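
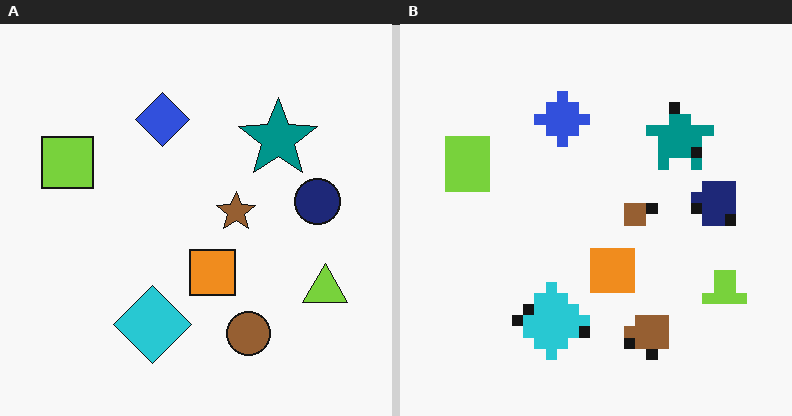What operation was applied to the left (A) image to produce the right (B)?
The right (B) image is the left (A) heavily pixelated into large blocks.

Shapes are reduced to large square blocks; fine edges and outlines are lost — a downscale-then-upscale (mosaic) effect.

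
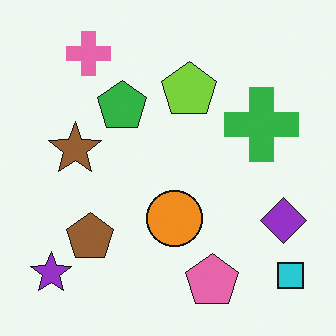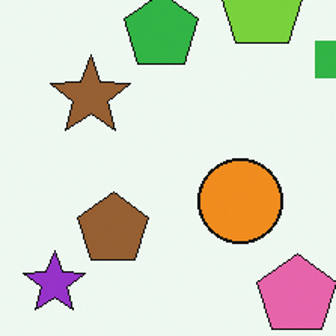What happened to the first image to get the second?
The image was cropped slightly and scaled back up.

The visible shapes are larger and the field of view is narrower; shapes near the original edges may be partly or wholly outside the frame — a crop-and-rescale.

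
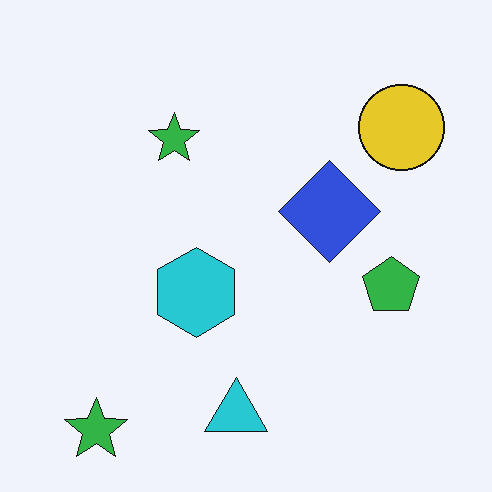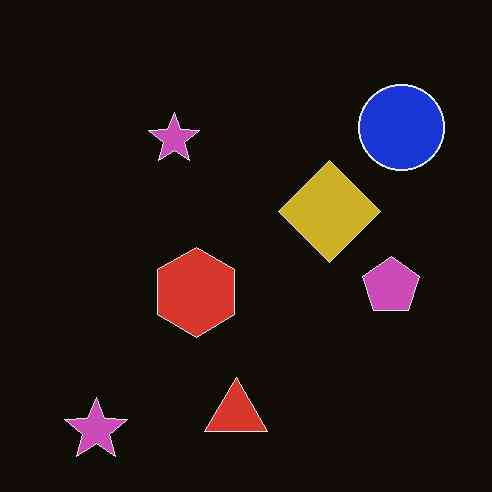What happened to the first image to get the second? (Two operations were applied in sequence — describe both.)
The transformation is: color-inverted (negative), then JPEG-compressed with visible artifacts.

The light background has become dark and every shape's color is its complement — a photographic negative. Blocky 8×8 compression artifacts appear around shape edges and the flat background shows ringing — characteristic JPEG degradation.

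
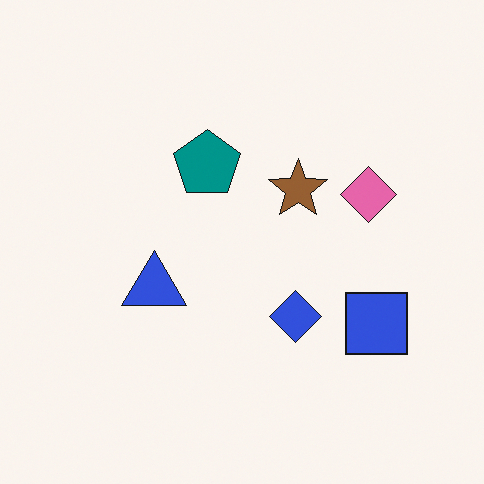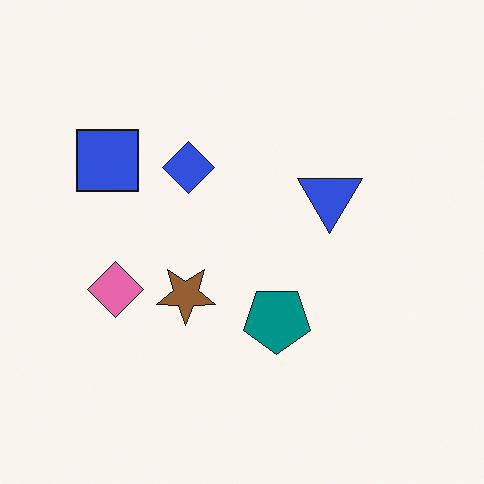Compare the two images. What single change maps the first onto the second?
This is the original image rotated 180°.

The blue square sits in the bottom-right of the first image and the top-left of the second — consistent with a whole-image 180° rotation.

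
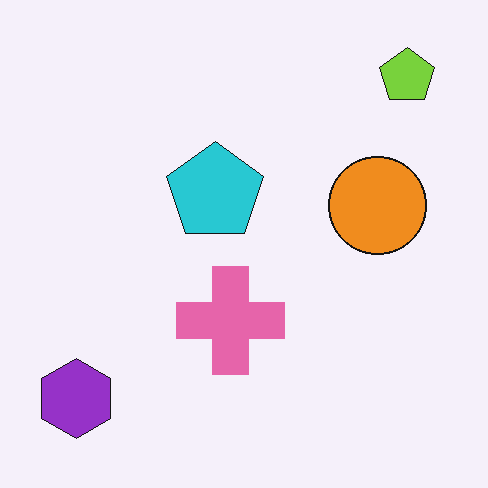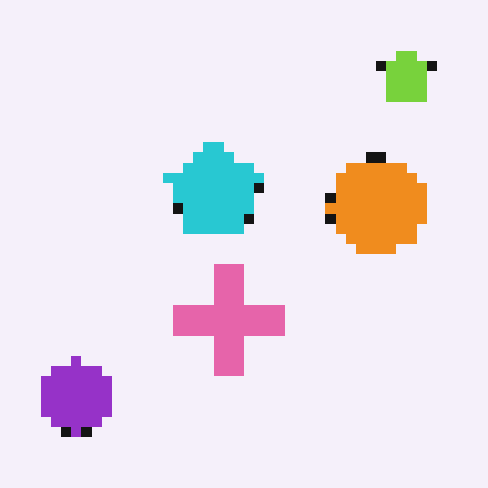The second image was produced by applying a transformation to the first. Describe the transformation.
The image was coarsely pixelated.

Shapes are reduced to large square blocks; fine edges and outlines are lost — a downscale-then-upscale (mosaic) effect.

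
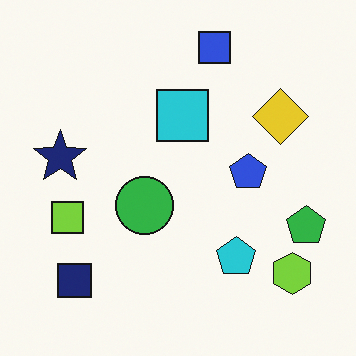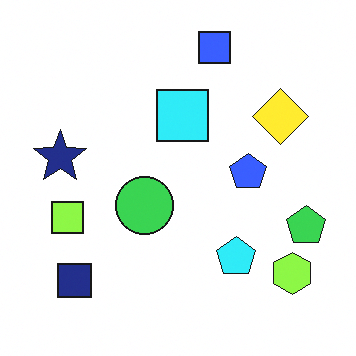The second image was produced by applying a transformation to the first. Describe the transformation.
Slightly brightened.

Every pixel — background and shapes alike — is uniformly brightened.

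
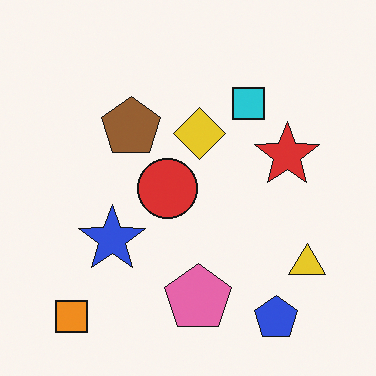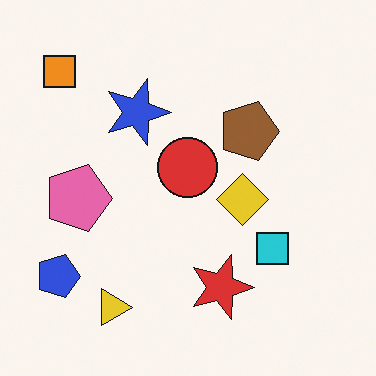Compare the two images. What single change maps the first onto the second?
It was rotated 90° clockwise.

The orange square sits in the bottom-left of the first image and the top-left of the second — consistent with a whole-image 90° clockwise rotation.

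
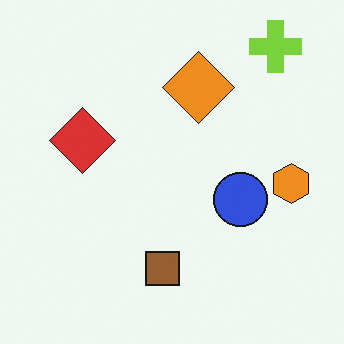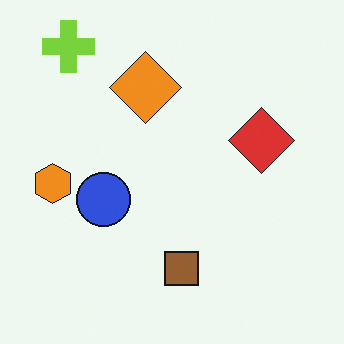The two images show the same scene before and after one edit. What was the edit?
The second image is the first flipped horizontally (left ↔ right).

The orange hexagon is in the right of the first image and the left of the second — shapes on opposite sides of the vertical midline have swapped in a mirror flip.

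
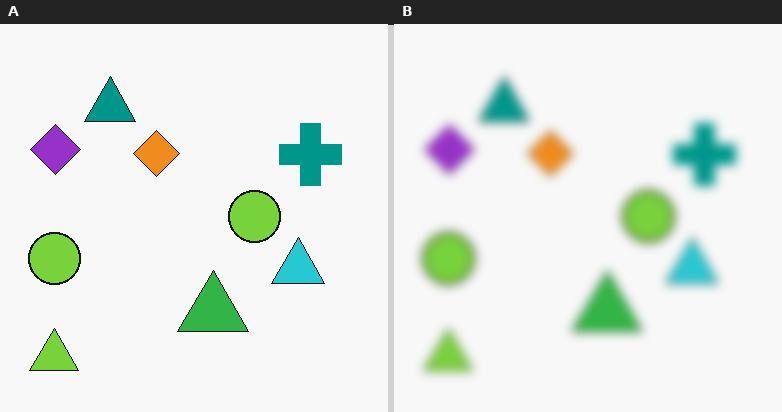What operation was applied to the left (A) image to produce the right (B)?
The right (B) image is the left (A) strongly gaussian-blurred.

Shape edges and outlines are uniformly softened across the whole image.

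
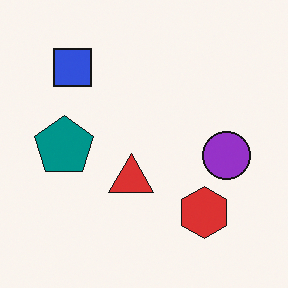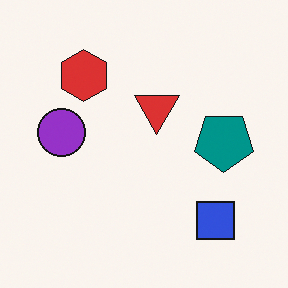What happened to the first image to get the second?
It was rotated 180°.

The blue square sits in the top-left of the first image and the bottom-right of the second — consistent with a whole-image 180° rotation.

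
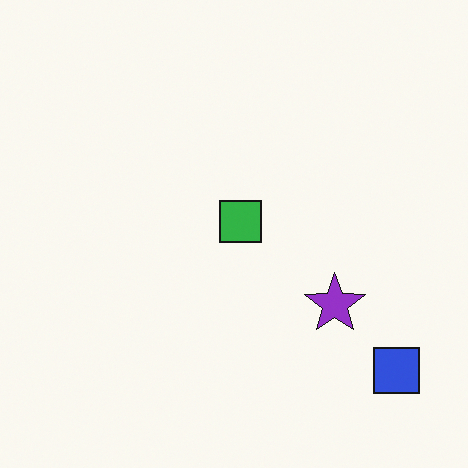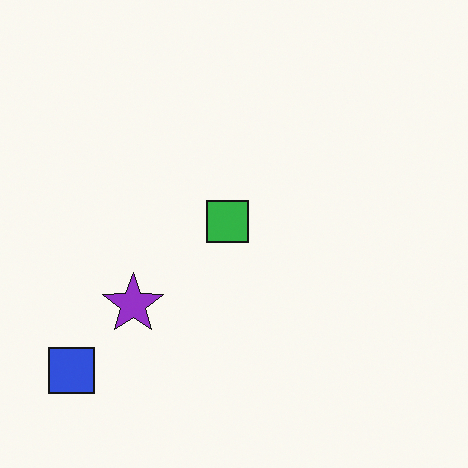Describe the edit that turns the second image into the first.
Flipped horizontally (left ↔ right).

The blue square is in the bottom-left of the second image and the bottom-right of the first — shapes on opposite sides of the vertical midline have swapped in a mirror flip.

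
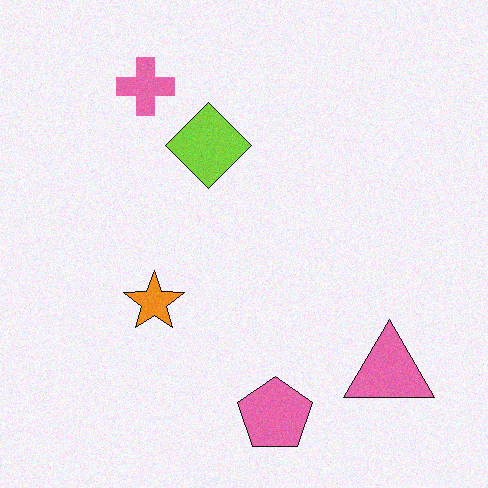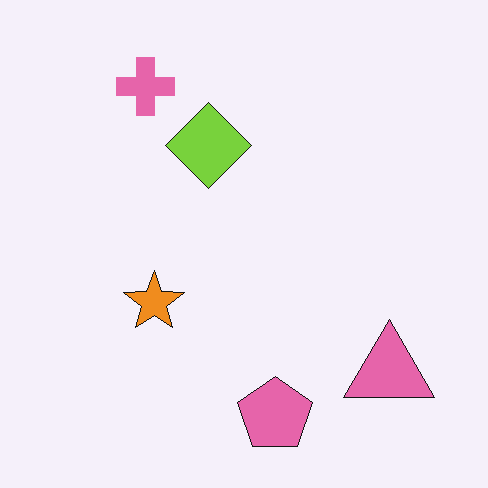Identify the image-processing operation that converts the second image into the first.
This is the original image degraded with subtle gaussian noise.

Random speckle covers the whole image, including the flat background.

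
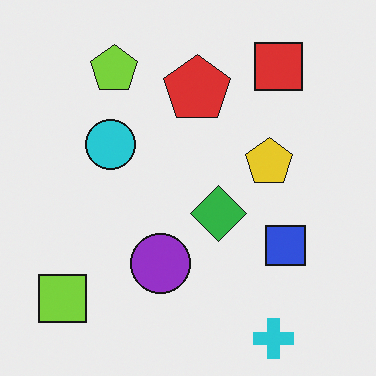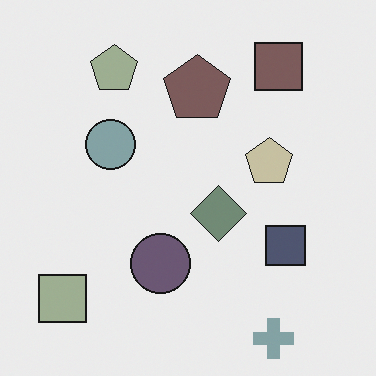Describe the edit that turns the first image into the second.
Made much more muted (saturation change).

All colors are more muted and greyish — a global saturation change.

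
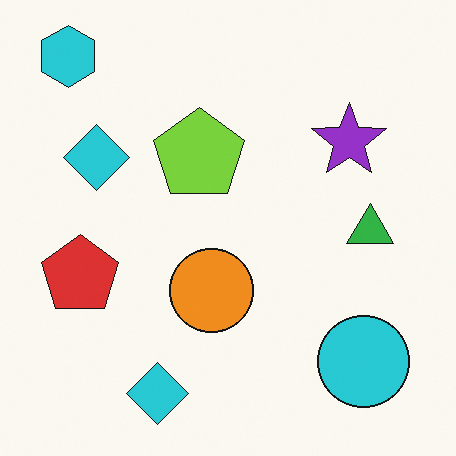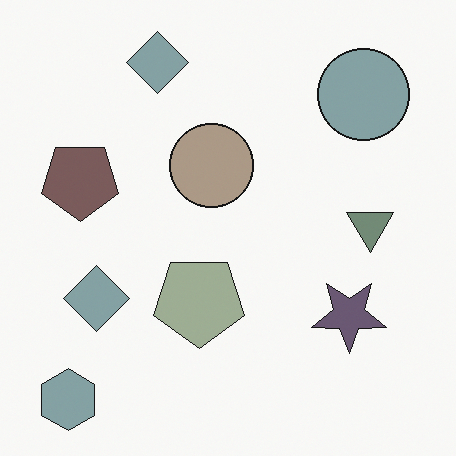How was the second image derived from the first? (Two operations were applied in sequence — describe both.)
This is the original image heavily desaturated, then flipped vertically (top ↔ bottom).

All colors are more muted and greyish — a global saturation change. The cyan hexagon is in the top-left of the first image and the bottom-left of the second — shapes on opposite sides of the horizontal midline have swapped in a mirror flip.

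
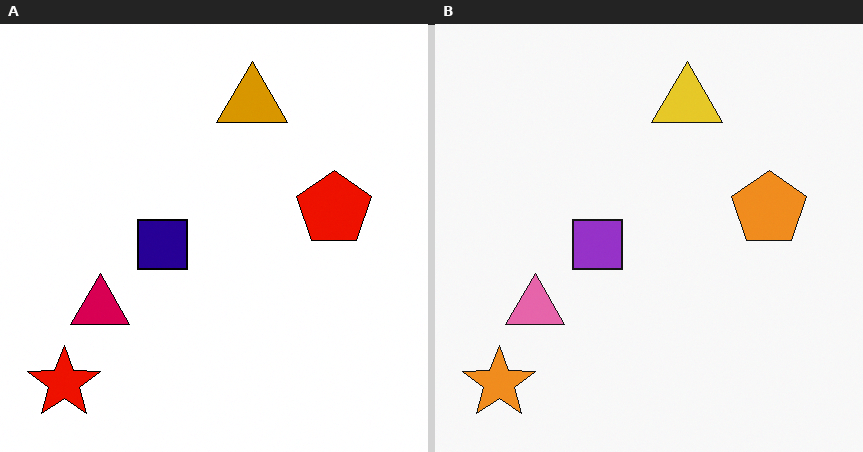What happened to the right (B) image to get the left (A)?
This is the original image given much higher contrast.

Tones are pushed away from mid-grey across the whole image — a global contrast change.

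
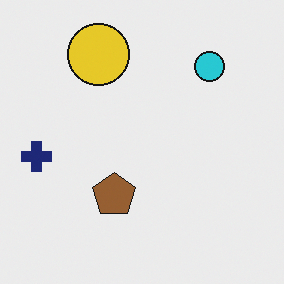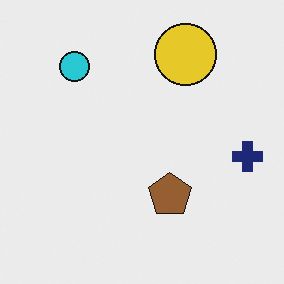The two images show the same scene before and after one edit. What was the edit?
The transformation is: flipped horizontally (left ↔ right).

The navy cross is in the left of the first image and the right of the second — shapes on opposite sides of the vertical midline have swapped in a mirror flip.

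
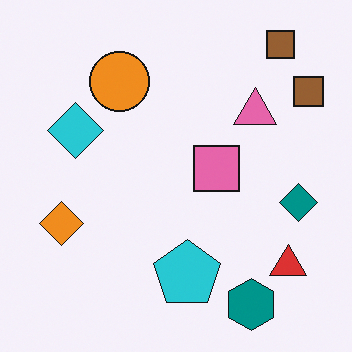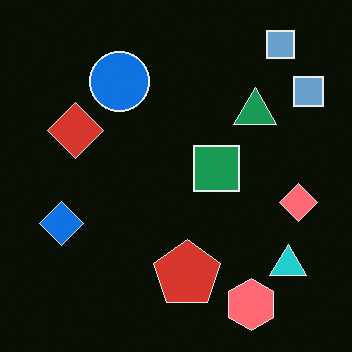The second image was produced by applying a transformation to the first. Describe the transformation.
Color-inverted (negative).

The light background has become dark and every shape's color is its complement — a photographic negative.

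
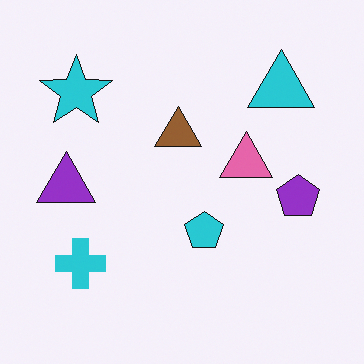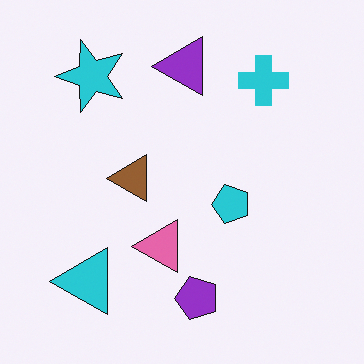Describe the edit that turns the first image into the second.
The second image is the first transposed (reflected across the top-left ↔ bottom-right diagonal).

Shapes have swapped their row and column positions — what was in the top-right is now in the bottom-left — a diagonal reflection.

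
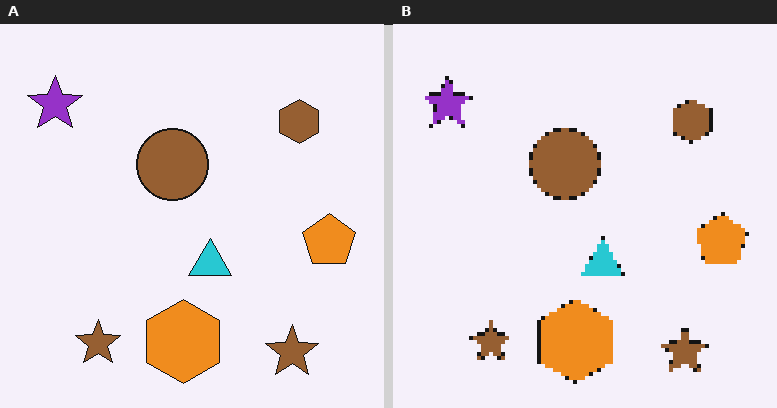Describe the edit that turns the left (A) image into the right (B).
The image was lightly pixelated (a mild mosaic effect).

Shapes are reduced to large square blocks; fine edges and outlines are lost — a downscale-then-upscale (mosaic) effect.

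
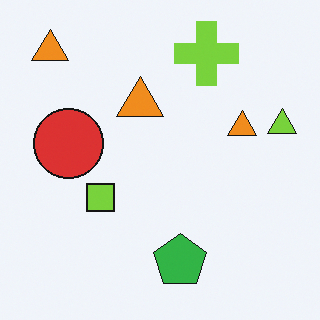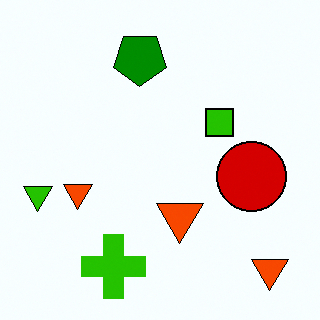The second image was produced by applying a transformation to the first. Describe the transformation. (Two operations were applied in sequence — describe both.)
The second image is the first rotated 180°, then boosted in contrast.

The lime triangle sits in the right of the first image and the left of the second — consistent with a whole-image 180° rotation. Tones are pushed away from mid-grey across the whole image — a global contrast change.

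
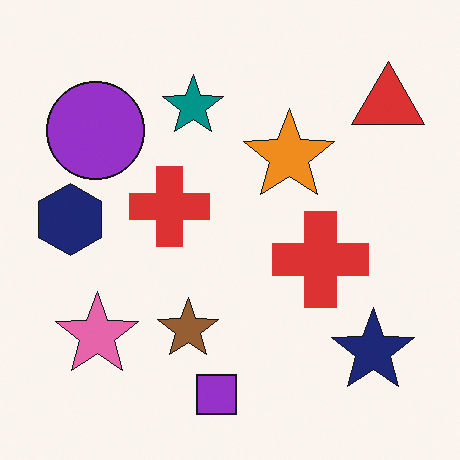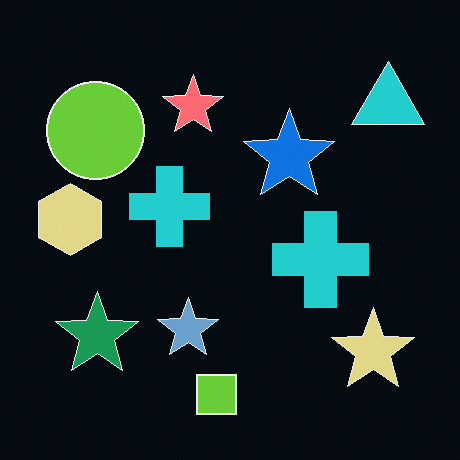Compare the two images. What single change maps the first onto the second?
Color-inverted (negative).

The light background has become dark and every shape's color is its complement — a photographic negative.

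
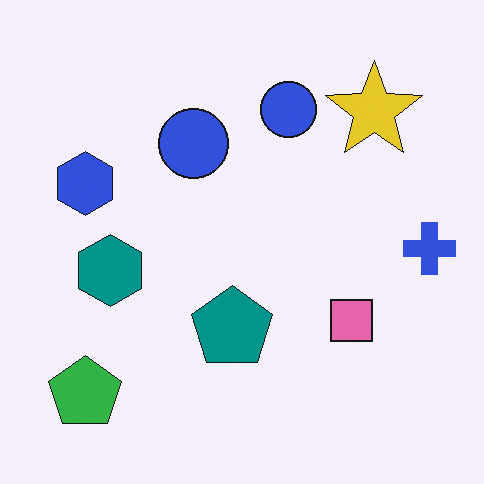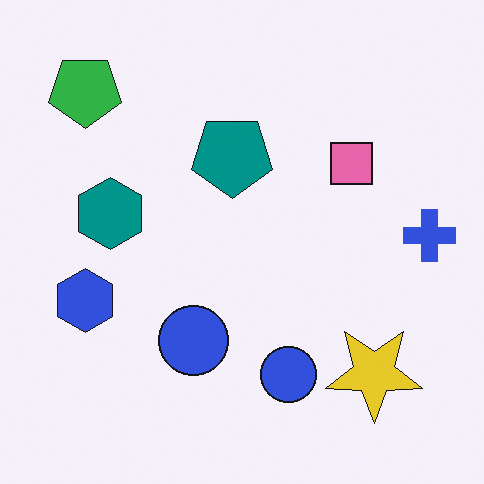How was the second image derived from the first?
This is the original image flipped vertically (top ↔ bottom).

The green pentagon is in the bottom-left of the first image and the top-left of the second — shapes on opposite sides of the horizontal midline have swapped in a mirror flip.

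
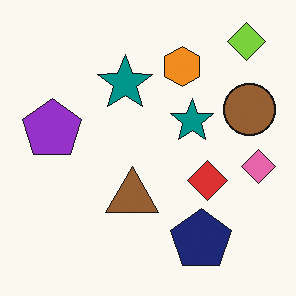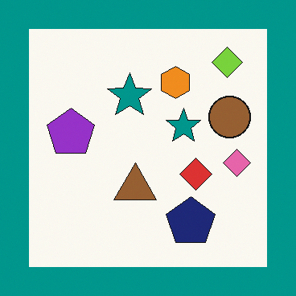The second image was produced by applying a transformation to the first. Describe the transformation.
Framed with a teal border.

A solid teal frame runs around the edge of the second image, with the content slightly shrunk inside it.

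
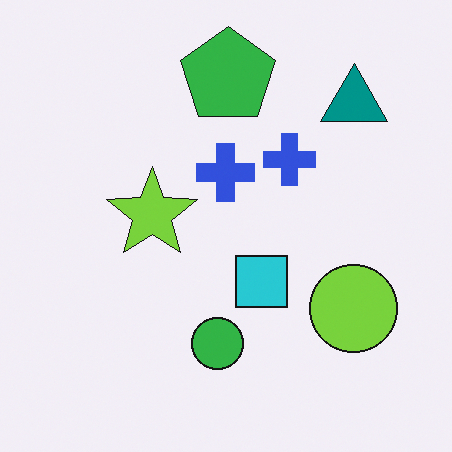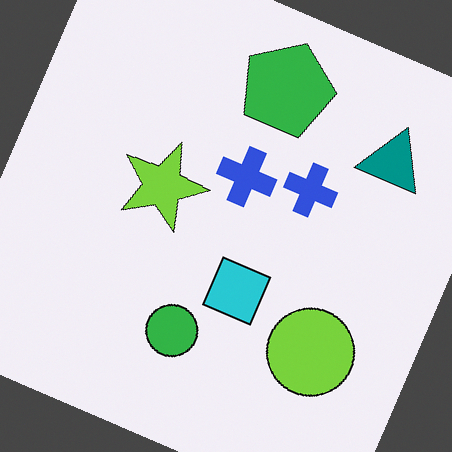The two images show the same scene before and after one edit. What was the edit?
It was rotated clockwise by a moderate amount.

Every shape is tilted by the same angle and the image corners show triangular fill wedges — a whole-image rotation by a non-right angle.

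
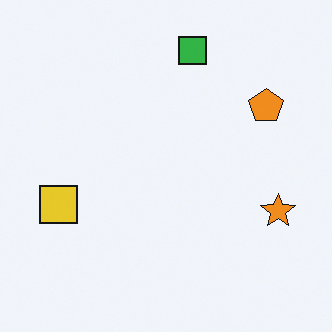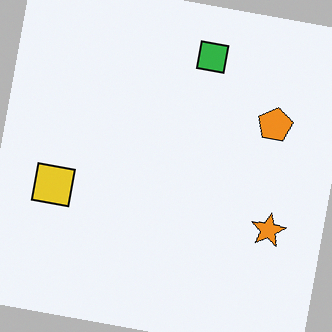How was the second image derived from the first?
The second image is the first rotated clockwise by a slight angle.

Every shape is tilted by the same angle and the image corners show triangular fill wedges — a whole-image rotation by a non-right angle.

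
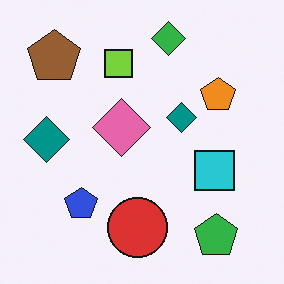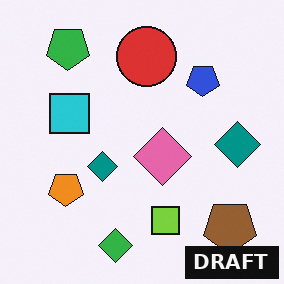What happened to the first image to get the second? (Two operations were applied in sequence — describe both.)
Rotated 180°, then watermarked with the text "DRAFT" in the lower-right corner.

The brown pentagon sits in the top-left of the first image and the bottom-right of the second — consistent with a whole-image 180° rotation. A dark label reading "DRAFT" appears in the lower-right corner.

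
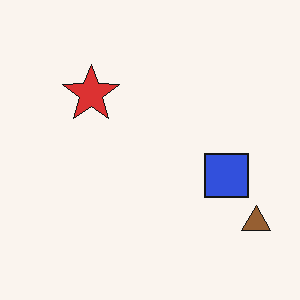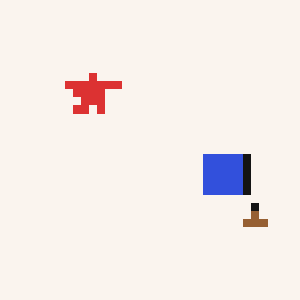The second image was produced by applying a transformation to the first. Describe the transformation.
It was pixelated into visible square blocks.

Shapes are reduced to large square blocks; fine edges and outlines are lost — a downscale-then-upscale (mosaic) effect.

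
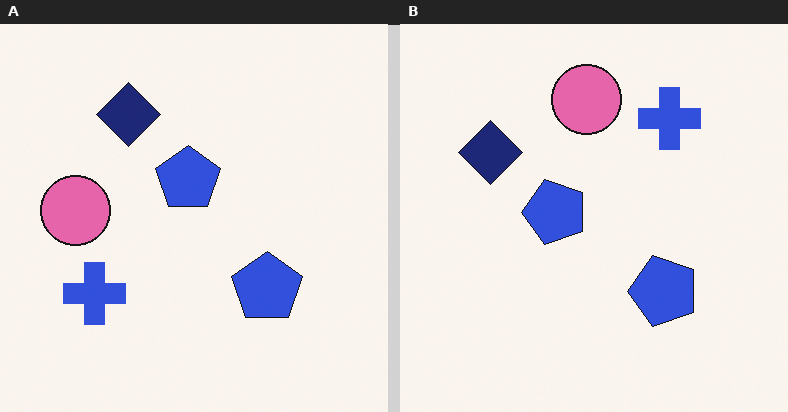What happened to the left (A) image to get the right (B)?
The transformation is: transposed (reflected across the top-left ↔ bottom-right diagonal).

Shapes have swapped their row and column positions — what was in the top-right is now in the bottom-left — a diagonal reflection.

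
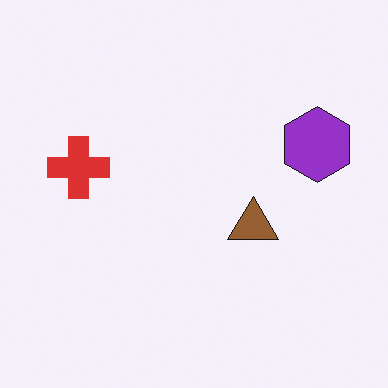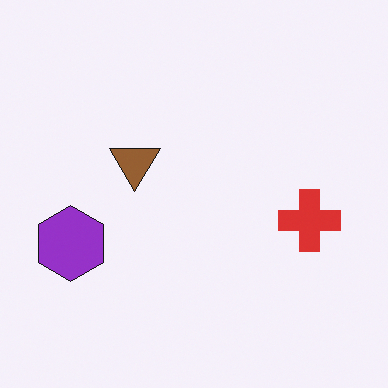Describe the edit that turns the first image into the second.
The transformation is: rotated 180°.

The purple hexagon sits in the right of the first image and the left of the second — consistent with a whole-image 180° rotation.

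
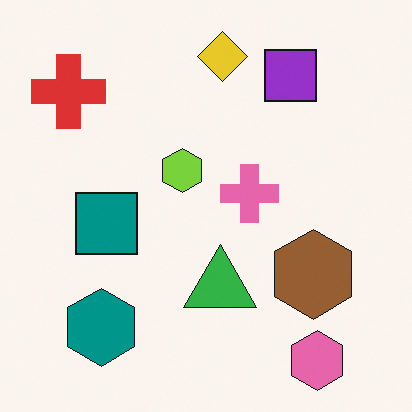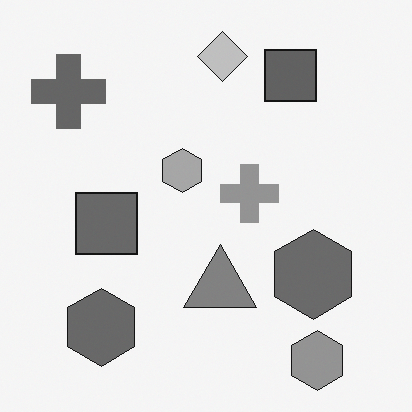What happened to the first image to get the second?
It was converted to grayscale.

All color is removed — every shape is now a shade of grey.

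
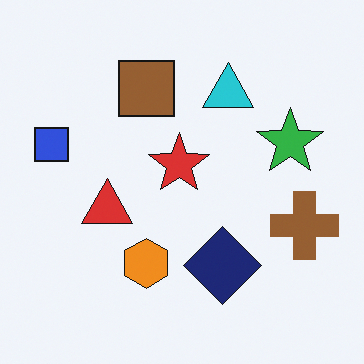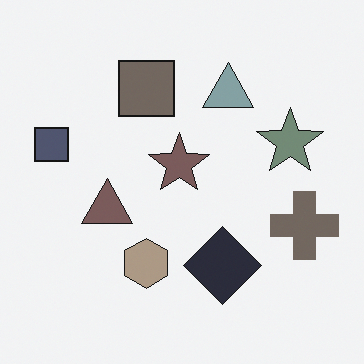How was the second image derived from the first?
Heavily desaturated.

All colors are more muted and greyish — a global saturation change.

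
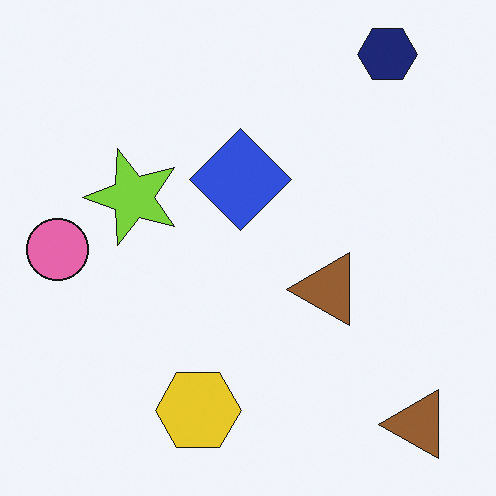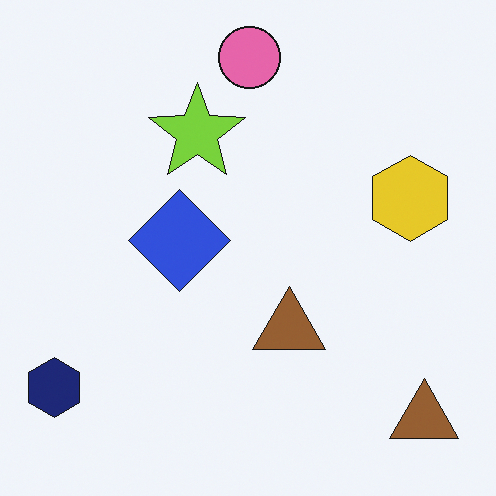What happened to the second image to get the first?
Transposed (reflected across the top-left ↔ bottom-right diagonal).

Shapes have swapped their row and column positions — what was in the top-right is now in the bottom-left — a diagonal reflection.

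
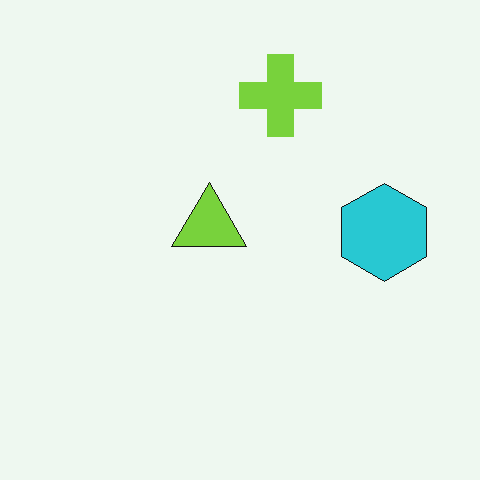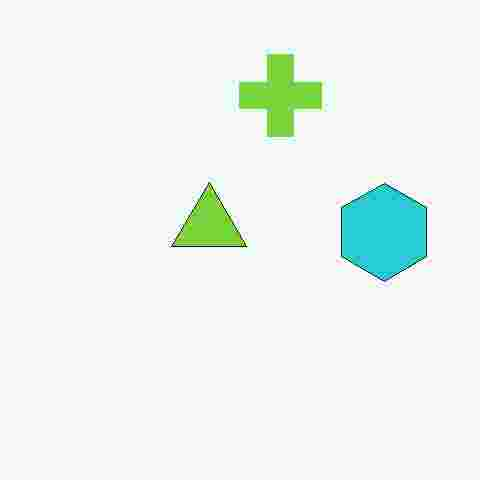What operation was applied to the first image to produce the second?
This is the original image degraded with heavy JPEG compression.

Blocky 8×8 compression artifacts appear around shape edges and the flat background shows ringing — characteristic JPEG degradation.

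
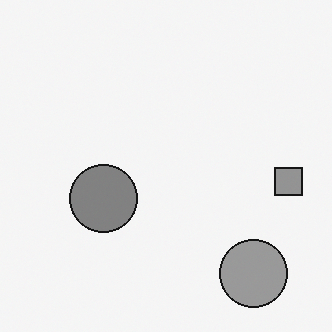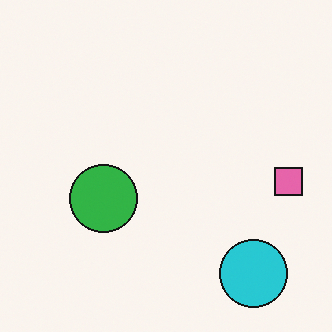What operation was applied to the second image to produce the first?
The image was converted to grayscale.

All color is removed — every shape is now a shade of grey.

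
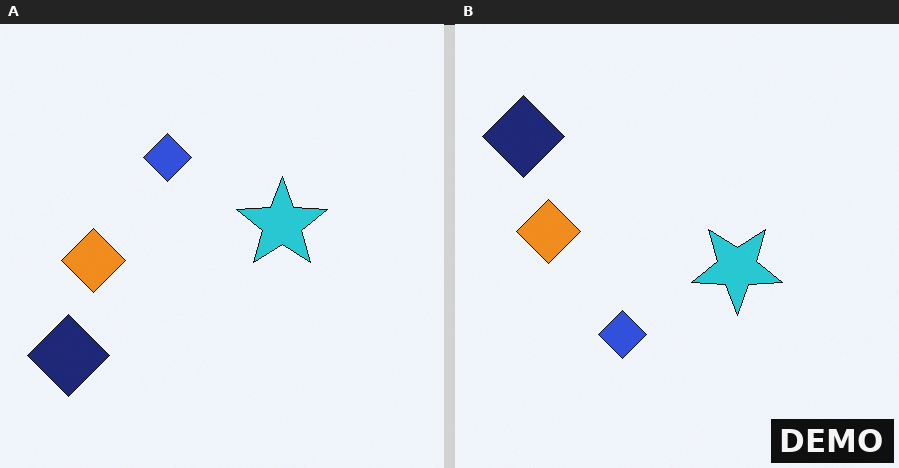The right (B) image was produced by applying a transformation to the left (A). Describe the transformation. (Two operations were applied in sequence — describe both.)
The image was flipped vertically (top ↔ bottom), then watermarked with the text "DEMO" in the lower-right corner.

The navy diamond is in the bottom-left of the left (A) image and the top-left of the right (B) — shapes on opposite sides of the horizontal midline have swapped in a mirror flip. A dark label reading "DEMO" appears in the lower-right corner.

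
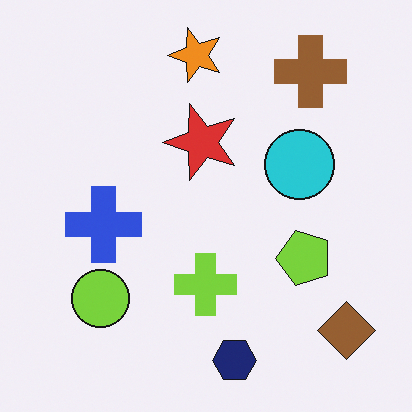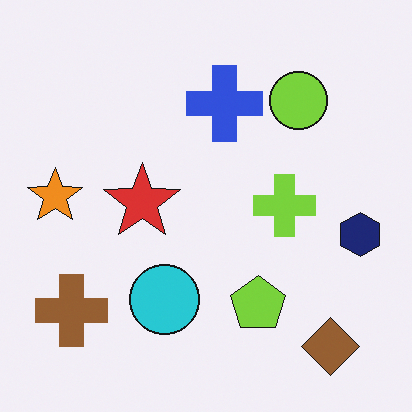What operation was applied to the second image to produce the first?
Transposed (reflected across the top-left ↔ bottom-right diagonal).

Shapes have swapped their row and column positions — what was in the top-right is now in the bottom-left — a diagonal reflection.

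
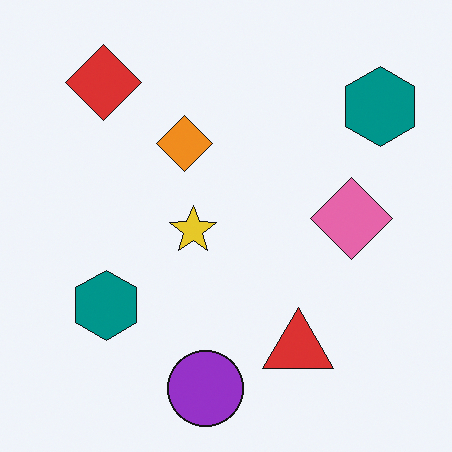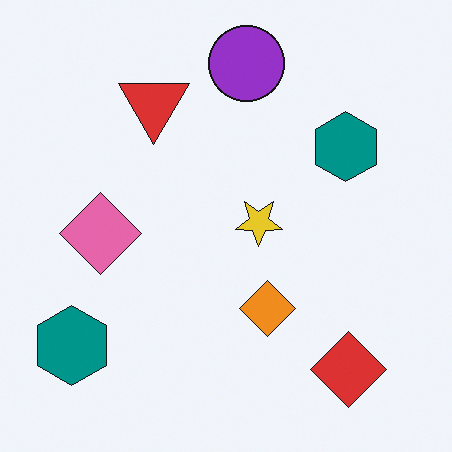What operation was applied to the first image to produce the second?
It was rotated 180°.

The red diamond sits in the top-left of the first image and the bottom-right of the second — consistent with a whole-image 180° rotation.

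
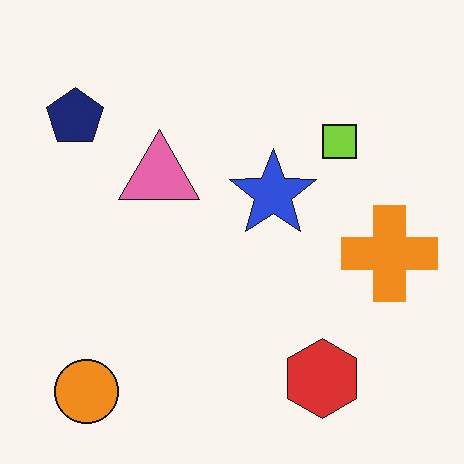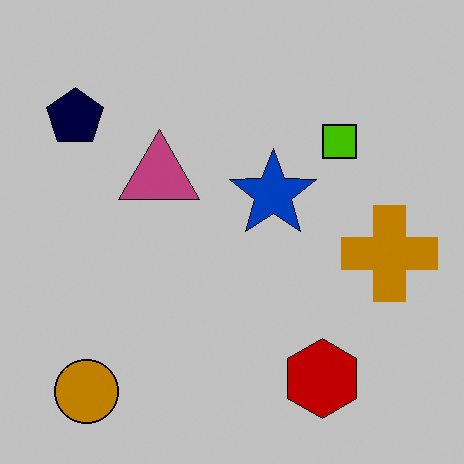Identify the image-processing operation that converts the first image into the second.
The transformation is: aggressively posterized.

Each flat color has snapped to a coarser quantized level — most visibly, the near-white background has dropped to a flat grey.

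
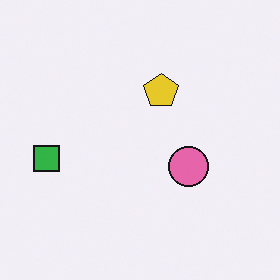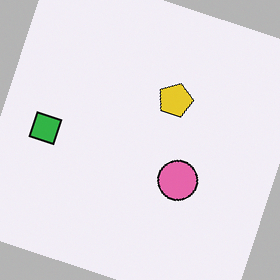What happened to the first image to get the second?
The second image is the first rotated clockwise by a moderate amount.

Every shape is tilted by the same angle and the image corners show triangular fill wedges — a whole-image rotation by a non-right angle.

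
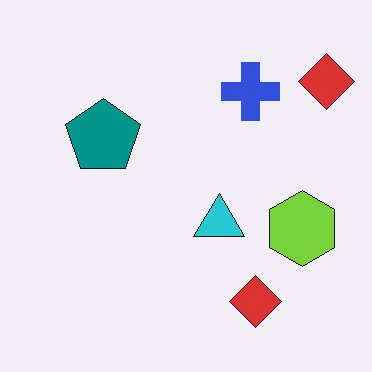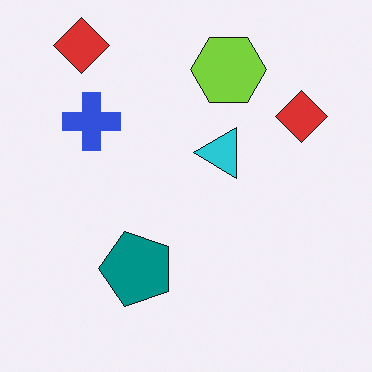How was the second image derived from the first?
Rotated 90° counter-clockwise.

The lime hexagon sits in the right of the first image and the top of the second — consistent with a whole-image 90° counter-clockwise rotation.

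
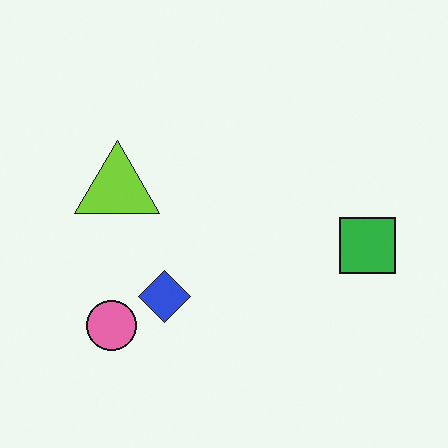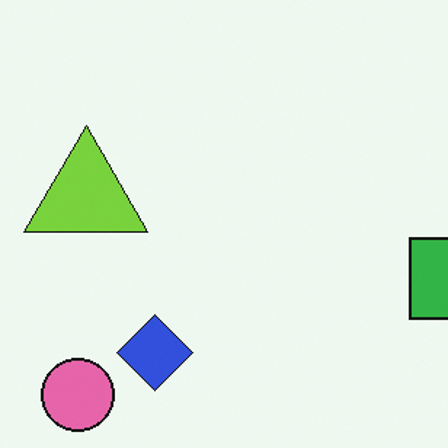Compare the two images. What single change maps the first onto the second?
The second image is the first cropped to a modestly smaller region and rescaled.

The visible shapes are larger and the field of view is narrower; shapes near the original edges may be partly or wholly outside the frame — a crop-and-rescale.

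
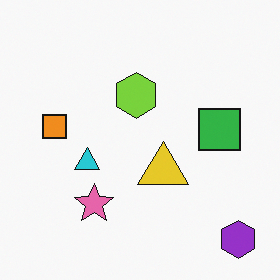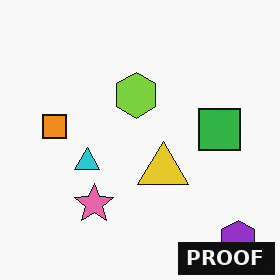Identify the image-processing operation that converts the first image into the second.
This is the original image watermarked with the text "PROOF" in the lower-right corner.

A dark label reading "PROOF" appears in the lower-right corner.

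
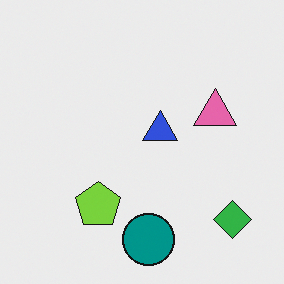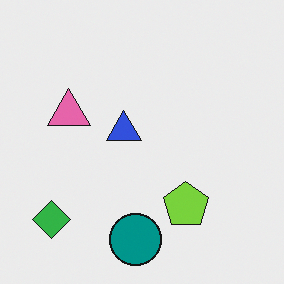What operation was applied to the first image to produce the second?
This is the original image flipped horizontally (left ↔ right).

The green diamond is in the bottom-right of the first image and the bottom-left of the second — shapes on opposite sides of the vertical midline have swapped in a mirror flip.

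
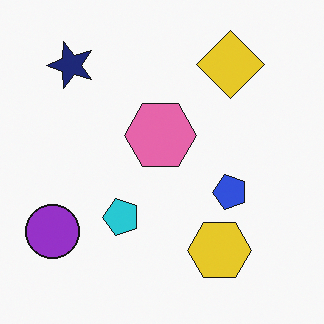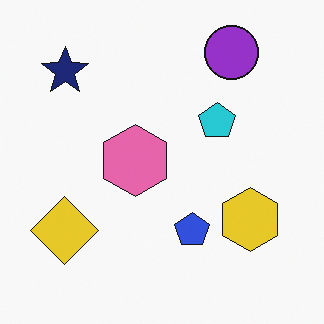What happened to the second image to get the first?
The image was transposed (reflected across the top-left ↔ bottom-right diagonal).

Shapes have swapped their row and column positions — what was in the top-right is now in the bottom-left — a diagonal reflection.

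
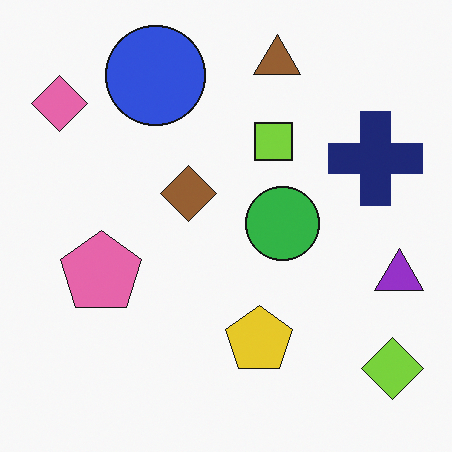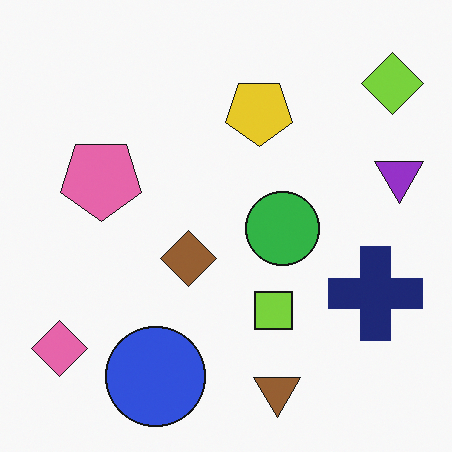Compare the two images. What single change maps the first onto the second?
It was flipped vertically (top ↔ bottom).

The brown triangle is in the top of the first image and the bottom of the second — shapes on opposite sides of the horizontal midline have swapped in a mirror flip.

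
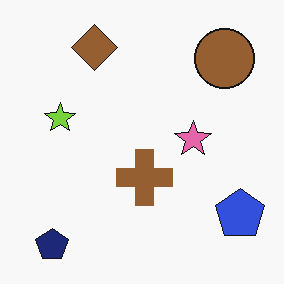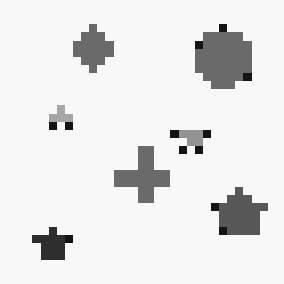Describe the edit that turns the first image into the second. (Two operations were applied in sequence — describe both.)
Converted to grayscale, then pixelated into visible square blocks.

All color is removed — every shape is now a shade of grey. Shapes are reduced to large square blocks; fine edges and outlines are lost — a downscale-then-upscale (mosaic) effect.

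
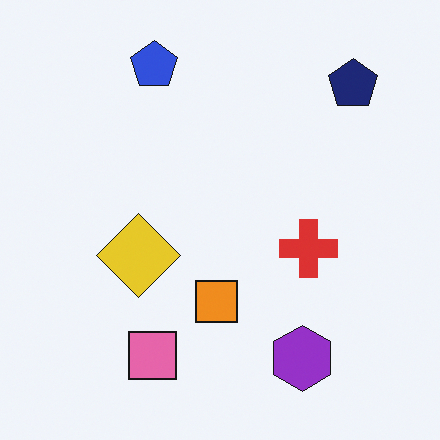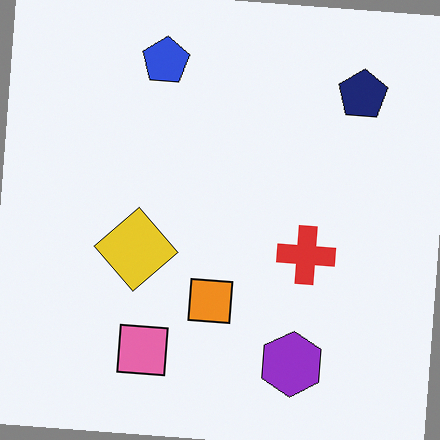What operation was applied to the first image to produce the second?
Rotated clockwise by a few degrees.

Every shape is tilted by the same angle and the image corners show triangular fill wedges — a whole-image rotation by a non-right angle.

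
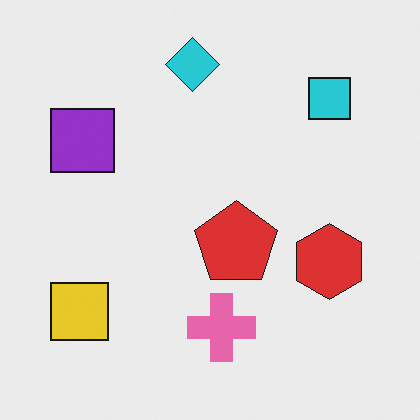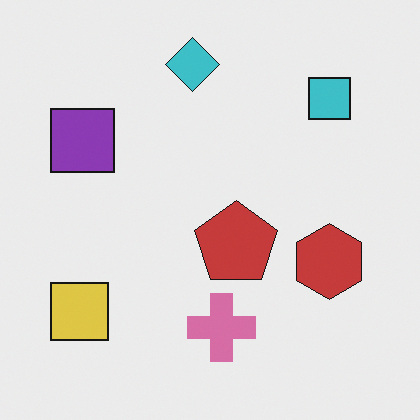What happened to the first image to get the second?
The second image is the first slightly desaturated.

All colors are more muted and greyish — a global saturation change.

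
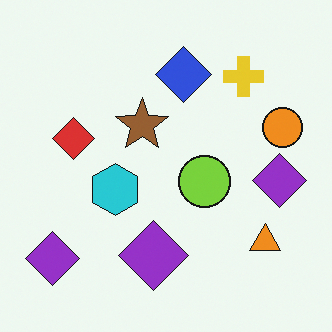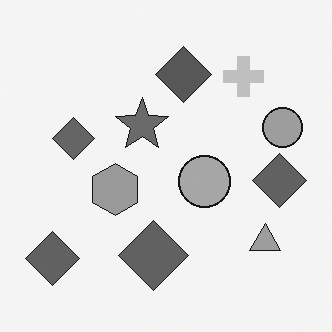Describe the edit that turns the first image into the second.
Converted to grayscale.

All color is removed — every shape is now a shade of grey.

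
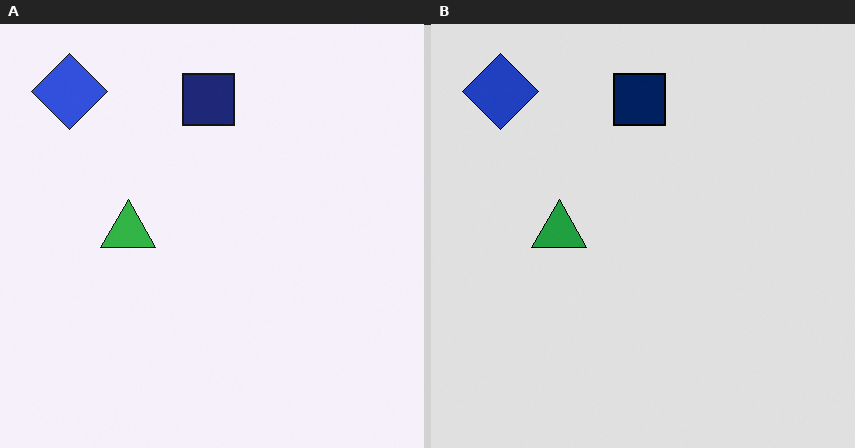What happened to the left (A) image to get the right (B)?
Moderately posterized.

Each flat color has snapped to a coarser quantized level — most visibly, the near-white background has dropped to a flat grey.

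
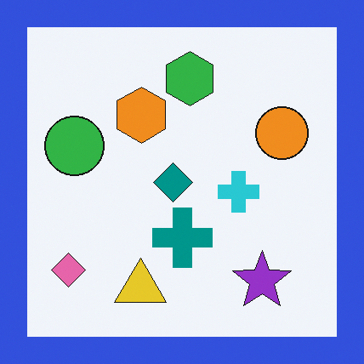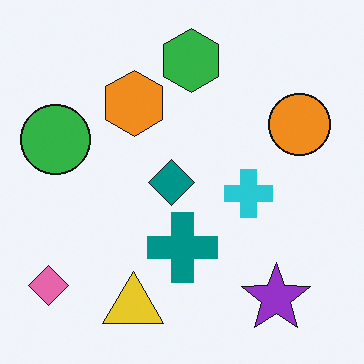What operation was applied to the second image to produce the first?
This is the original image framed with a blue border.

A solid blue frame runs around the edge of the first image, with the content slightly shrunk inside it.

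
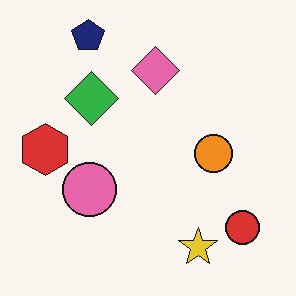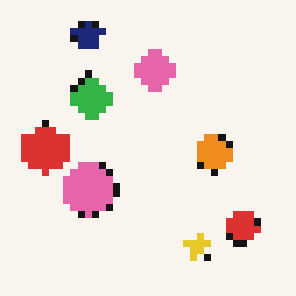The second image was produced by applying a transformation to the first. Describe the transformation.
It was pixelated into visible square blocks.

Shapes are reduced to large square blocks; fine edges and outlines are lost — a downscale-then-upscale (mosaic) effect.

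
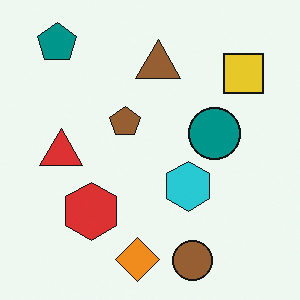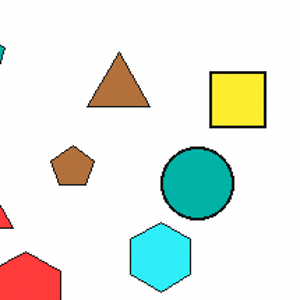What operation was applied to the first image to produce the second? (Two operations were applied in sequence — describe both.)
The transformation is: brightened a little, then cropped slightly and scaled back up.

Every pixel — background and shapes alike — is uniformly brightened. The visible shapes are larger and the field of view is narrower; shapes near the original edges may be partly or wholly outside the frame — a crop-and-rescale.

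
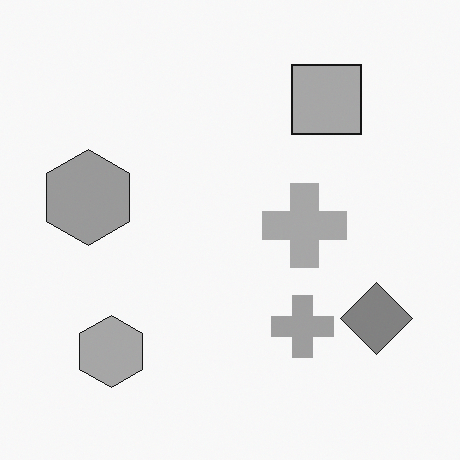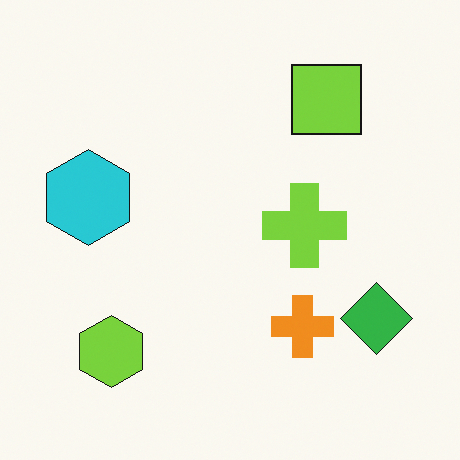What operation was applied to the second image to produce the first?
The image was converted to grayscale.

All color is removed — every shape is now a shade of grey.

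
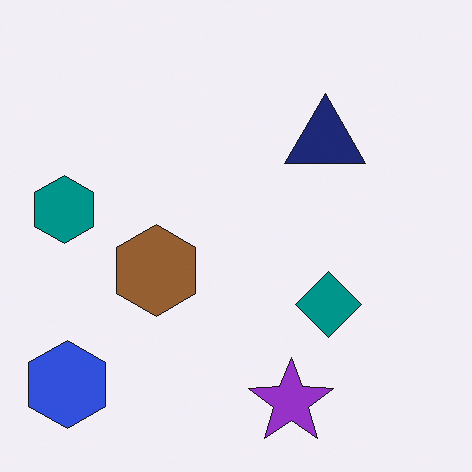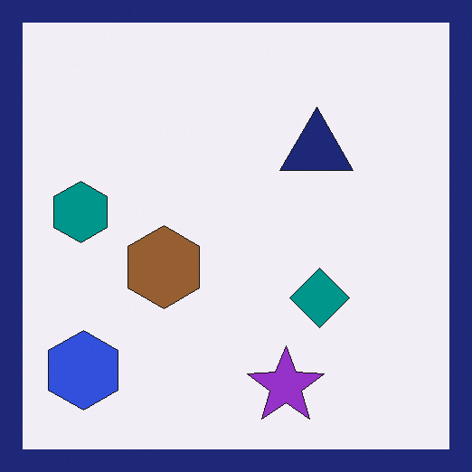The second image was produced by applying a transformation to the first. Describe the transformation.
It was framed with a navy border.

A solid navy frame runs around the edge of the second image, with the content slightly shrunk inside it.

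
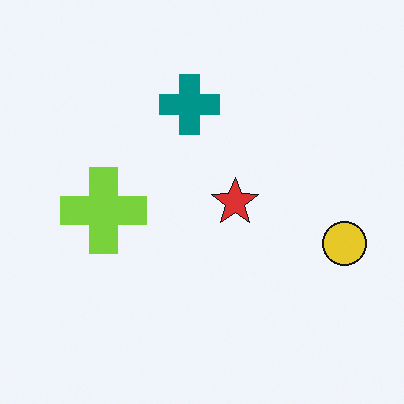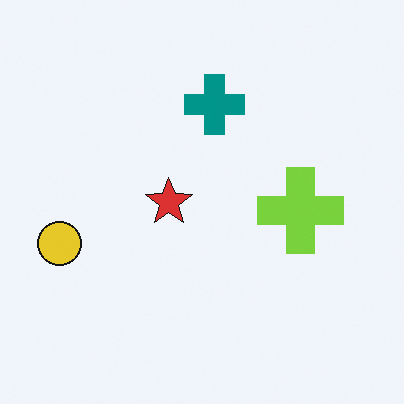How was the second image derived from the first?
The transformation is: flipped horizontally (left ↔ right).

The yellow circle is in the right of the first image and the left of the second — shapes on opposite sides of the vertical midline have swapped in a mirror flip.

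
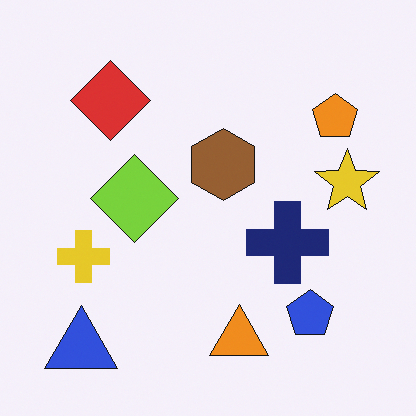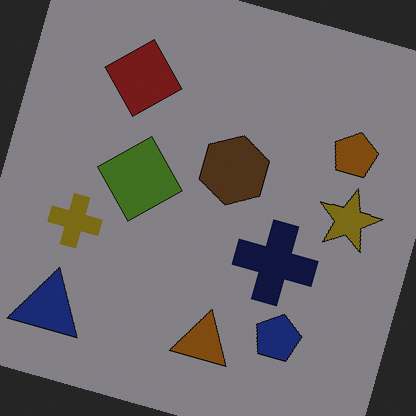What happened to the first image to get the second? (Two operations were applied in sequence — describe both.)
The second image is the first rotated clockwise by a moderate amount, then noticeably darkened.

Every shape is tilted by the same angle and the image corners show triangular fill wedges — a whole-image rotation by a non-right angle. Every pixel — background and shapes alike — is uniformly darkened.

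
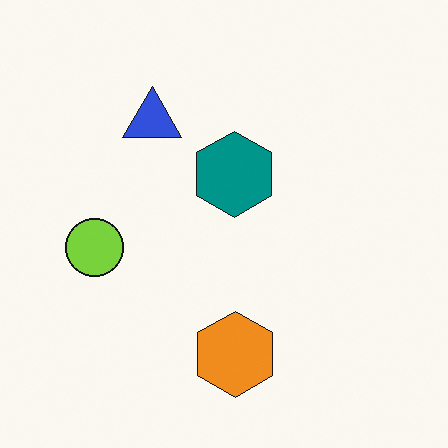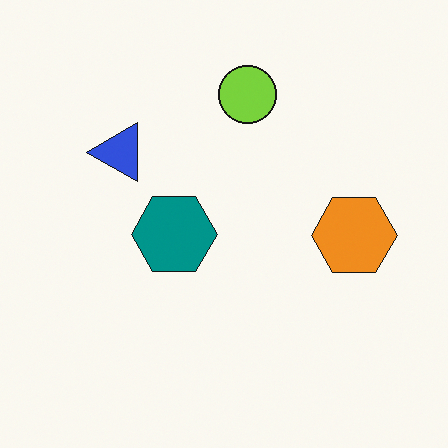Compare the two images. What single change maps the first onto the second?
It was transposed (reflected across the top-left ↔ bottom-right diagonal).

Shapes have swapped their row and column positions — what was in the top-right is now in the bottom-left — a diagonal reflection.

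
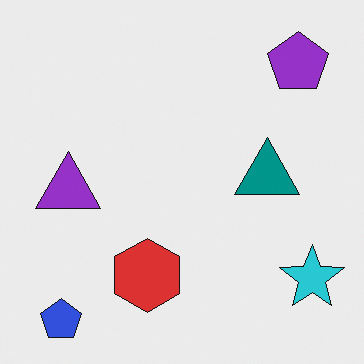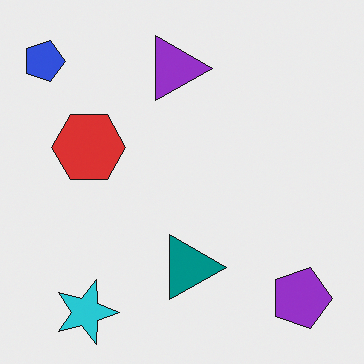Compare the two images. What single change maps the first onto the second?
The transformation is: rotated 90° clockwise.

The blue pentagon sits in the bottom-left of the first image and the top-left of the second — consistent with a whole-image 90° clockwise rotation.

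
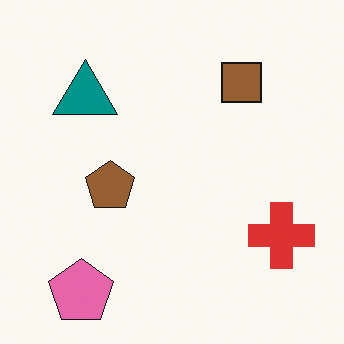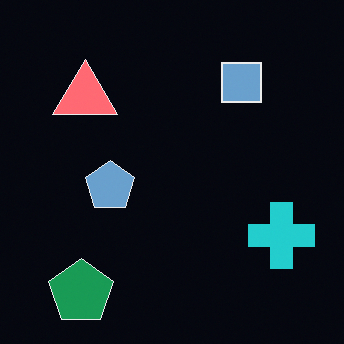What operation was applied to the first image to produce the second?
Color-inverted (negative).

The light background has become dark and every shape's color is its complement — a photographic negative.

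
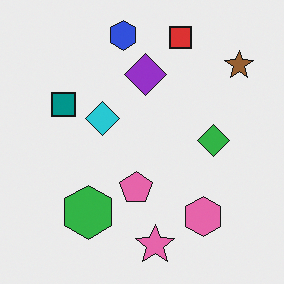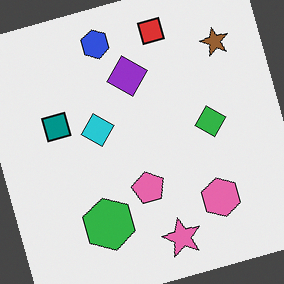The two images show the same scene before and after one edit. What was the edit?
The transformation is: rotated counter-clockwise by a moderate amount.

Every shape is tilted by the same angle and the image corners show triangular fill wedges — a whole-image rotation by a non-right angle.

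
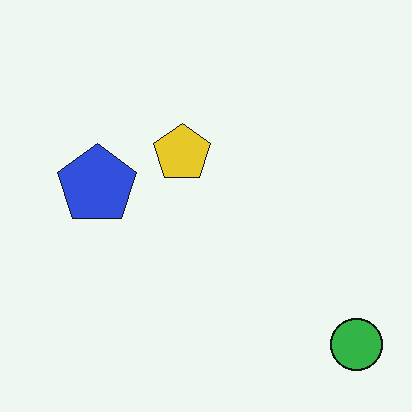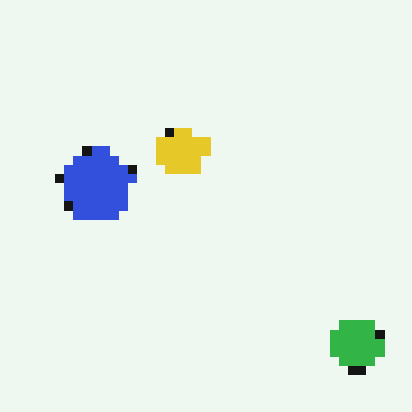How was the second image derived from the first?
Heavily pixelated into large blocks.

Shapes are reduced to large square blocks; fine edges and outlines are lost — a downscale-then-upscale (mosaic) effect.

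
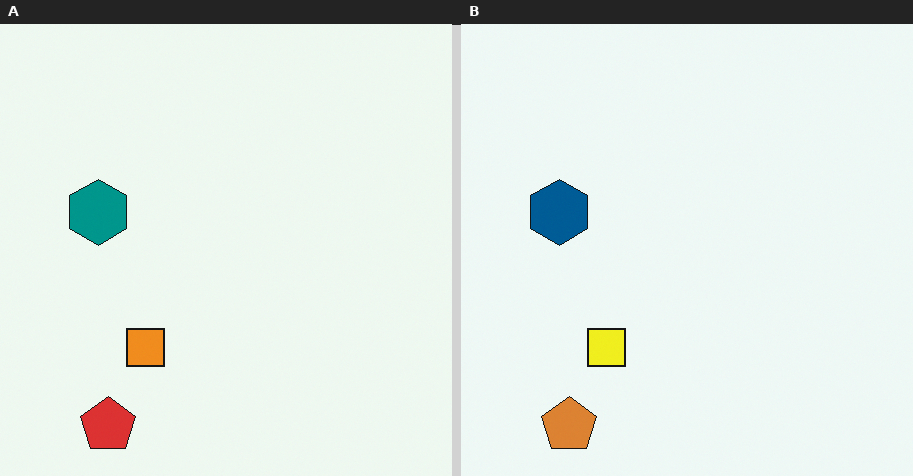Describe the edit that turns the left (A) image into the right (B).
It was hue-shifted by a small amount.

Every shape's color has rotated by the same amount around the hue wheel — a uniform hue shift.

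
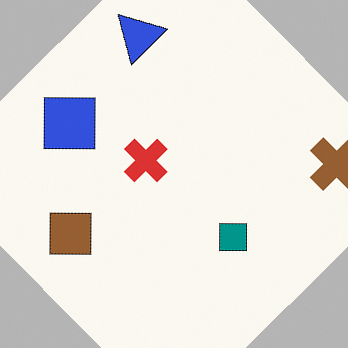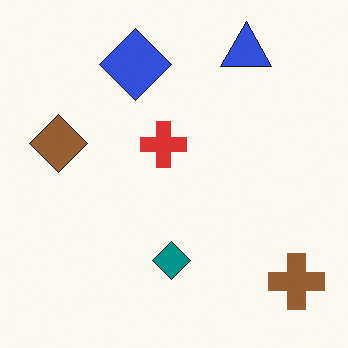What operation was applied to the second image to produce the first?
It was rotated counter-clockwise by a large amount — several tens of degrees.

Every shape is tilted by the same angle and the image corners show triangular fill wedges — a whole-image rotation by a non-right angle.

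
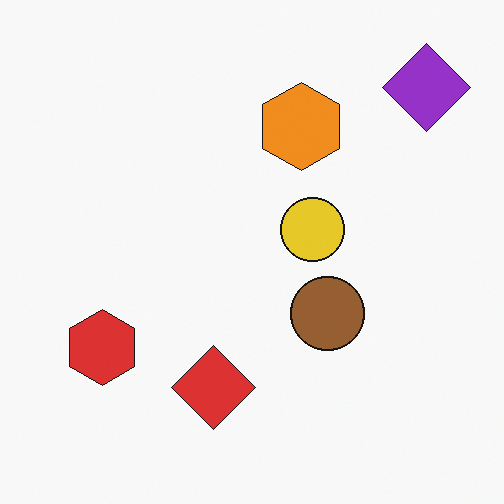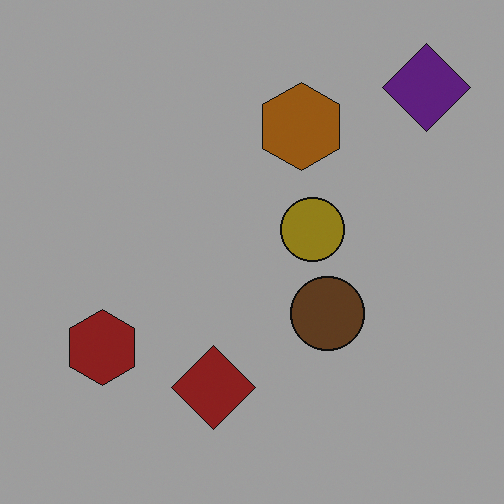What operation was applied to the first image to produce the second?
The image was darkened a lot.

Every pixel — background and shapes alike — is uniformly darkened.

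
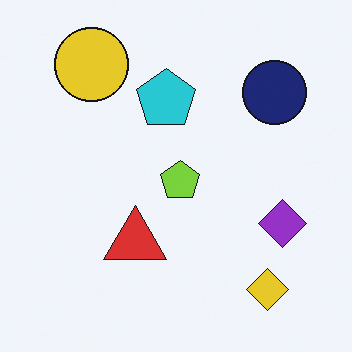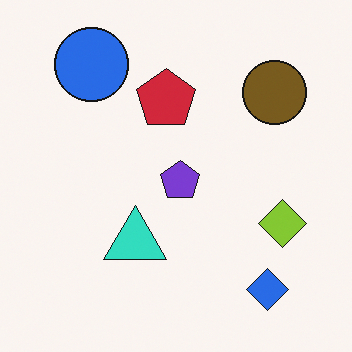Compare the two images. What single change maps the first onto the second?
This is the original image hue-shifted through roughly half the color wheel.

Every shape's color has rotated by the same amount around the hue wheel — a uniform hue shift.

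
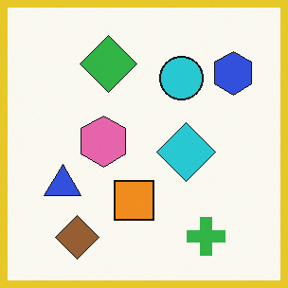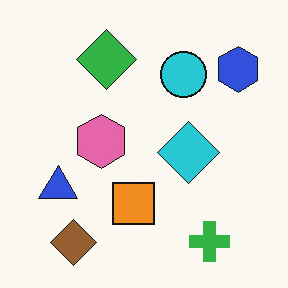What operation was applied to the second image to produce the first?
The first image is the second framed with a yellow border.

A solid yellow frame runs around the edge of the first image, with the content slightly shrunk inside it.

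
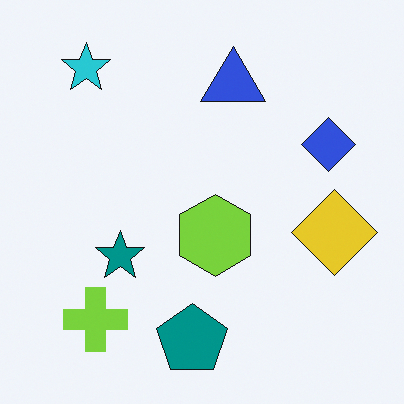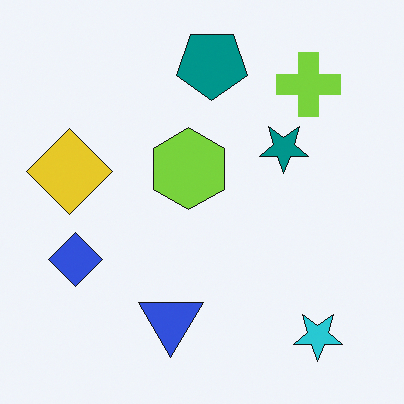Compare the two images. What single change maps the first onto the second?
The second image is the first rotated 180°.

The cyan star sits in the top-left of the first image and the bottom-right of the second — consistent with a whole-image 180° rotation.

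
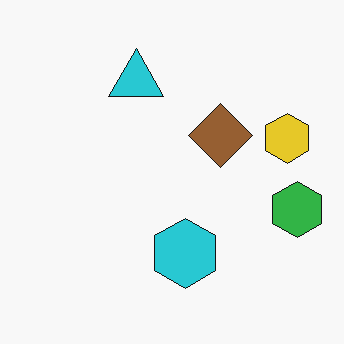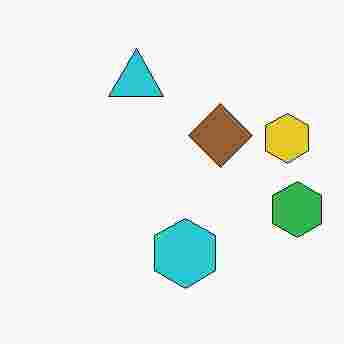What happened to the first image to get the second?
The transformation is: heavily JPEG-compressed with obvious blocking artifacts.

Blocky 8×8 compression artifacts appear around shape edges and the flat background shows ringing — characteristic JPEG degradation.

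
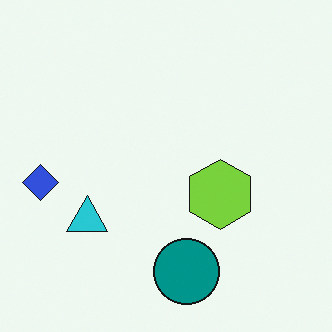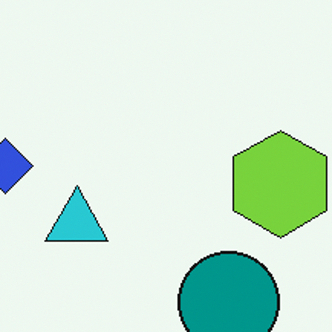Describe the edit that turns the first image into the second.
This is the original image cropped slightly and scaled back up.

The visible shapes are larger and the field of view is narrower; shapes near the original edges may be partly or wholly outside the frame — a crop-and-rescale.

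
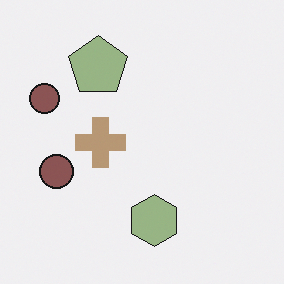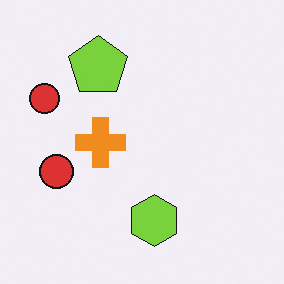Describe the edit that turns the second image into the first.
The image was heavily desaturated.

All colors are more muted and greyish — a global saturation change.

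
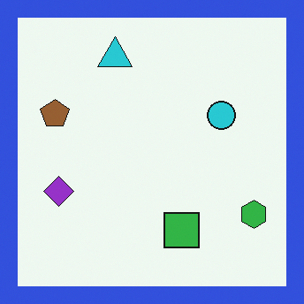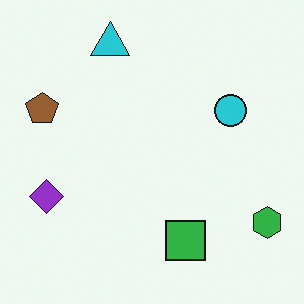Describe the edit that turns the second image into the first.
The transformation is: framed with a blue border.

A solid blue frame runs around the edge of the first image, with the content slightly shrunk inside it.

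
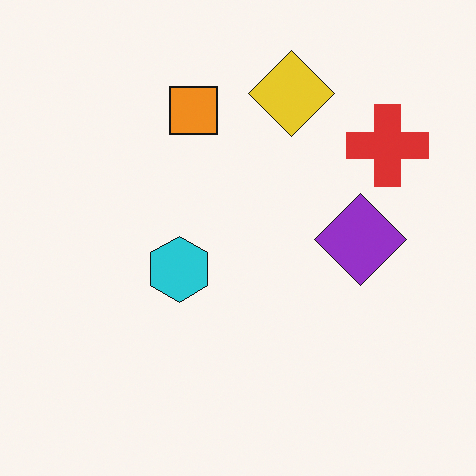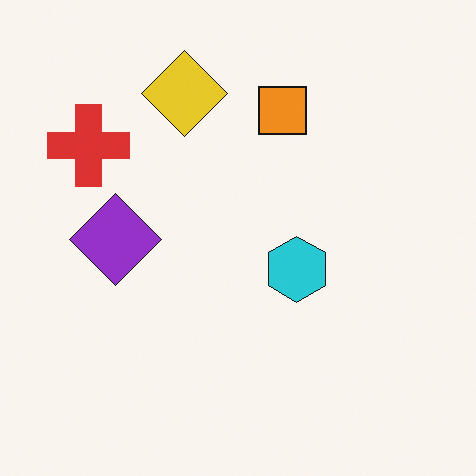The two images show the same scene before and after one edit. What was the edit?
The transformation is: flipped horizontally (left ↔ right).

The red cross is in the top-right of the first image and the top-left of the second — shapes on opposite sides of the vertical midline have swapped in a mirror flip.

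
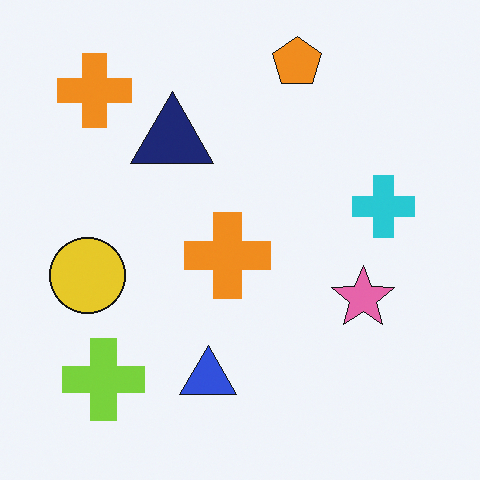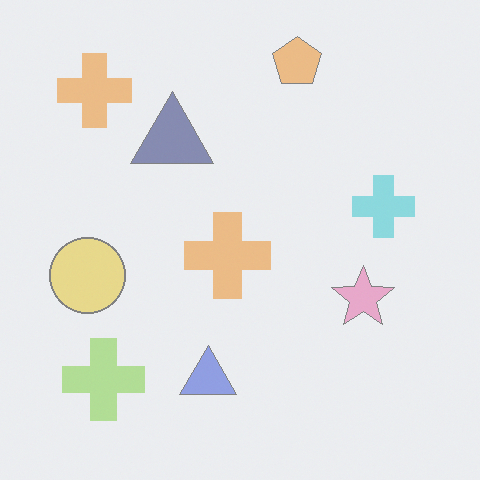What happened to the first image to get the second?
The second image is the first washed out (contrast reduced).

Tones are pushed toward mid-grey across the whole image — a global contrast change.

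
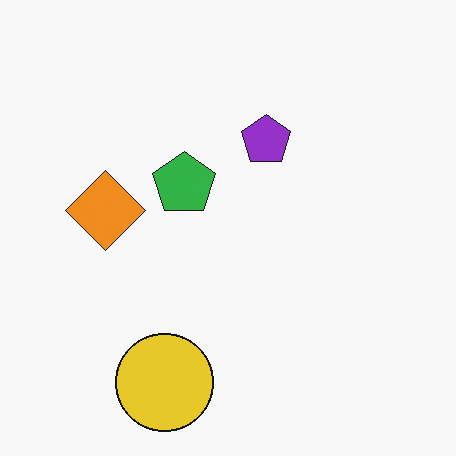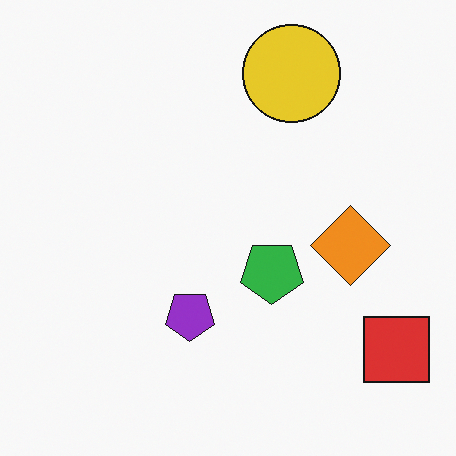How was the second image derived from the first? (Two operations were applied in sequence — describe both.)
The transformation is: rotated 180°, then overlaid with an additional red square.

The yellow circle sits in the bottom of the first image and the top of the second — consistent with a whole-image 180° rotation. A red square appears in the second image that is absent from the first.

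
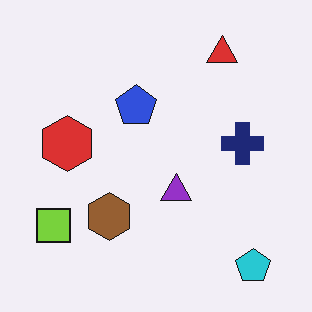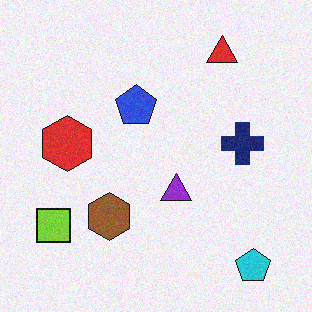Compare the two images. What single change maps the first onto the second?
Degraded with subtle gaussian noise.

Random speckle covers the whole image, including the flat background.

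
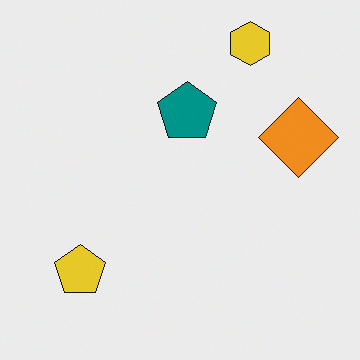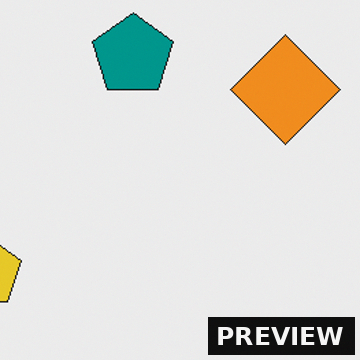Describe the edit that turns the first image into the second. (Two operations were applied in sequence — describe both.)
The transformation is: cropped slightly and scaled back up, then watermarked with the text "PREVIEW" in the lower-right corner.

The visible shapes are larger and the field of view is narrower; shapes near the original edges may be partly or wholly outside the frame — a crop-and-rescale. A dark label reading "PREVIEW" appears in the lower-right corner.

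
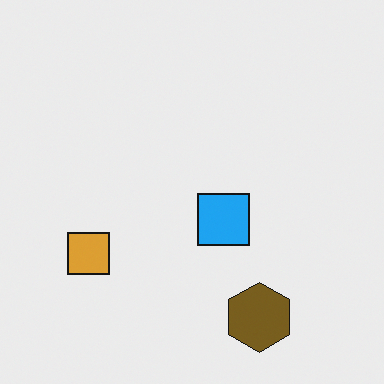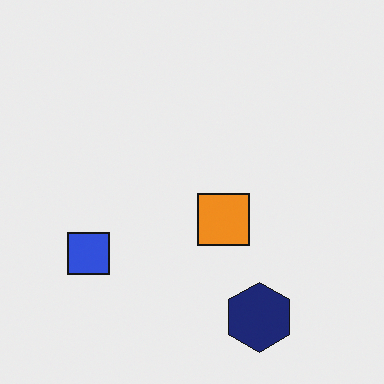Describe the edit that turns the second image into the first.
It was hue-shifted through roughly half the color wheel.

Every shape's color has rotated by the same amount around the hue wheel — a uniform hue shift.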